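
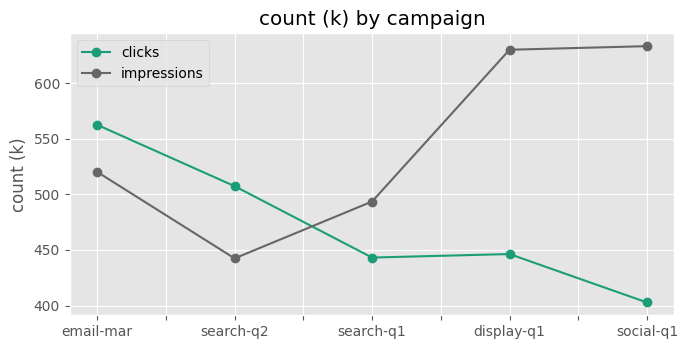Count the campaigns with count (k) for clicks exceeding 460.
Above 460: email-mar, search-q2.

2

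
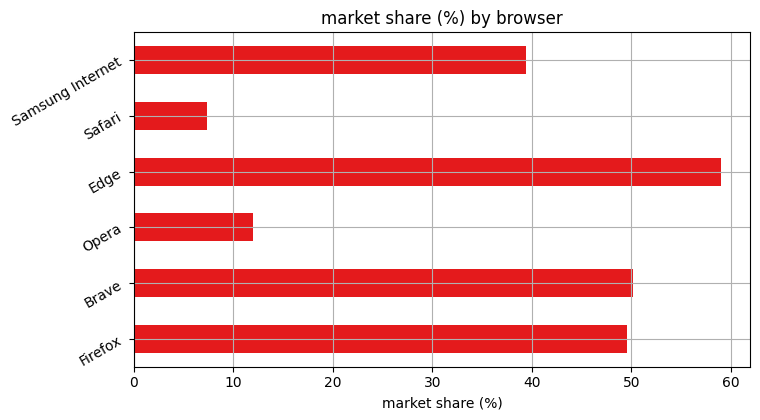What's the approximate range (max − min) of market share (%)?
≈ 55

Max Edge ≈ 60, min Safari ≈ 5; range ≈ 55.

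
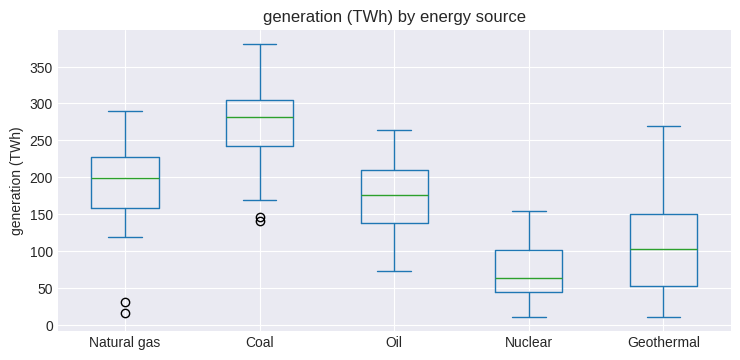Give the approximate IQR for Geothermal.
Q3 ≈ 160, Q1 ≈ 60; IQR ≈ 100.

≈ 100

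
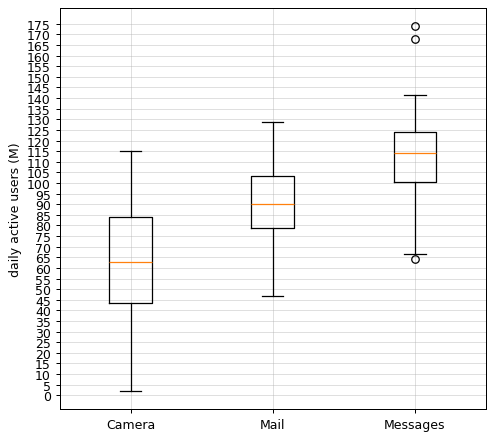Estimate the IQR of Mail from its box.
Q3 ≈ 105, Q1 ≈ 80; IQR ≈ 25.

≈ 25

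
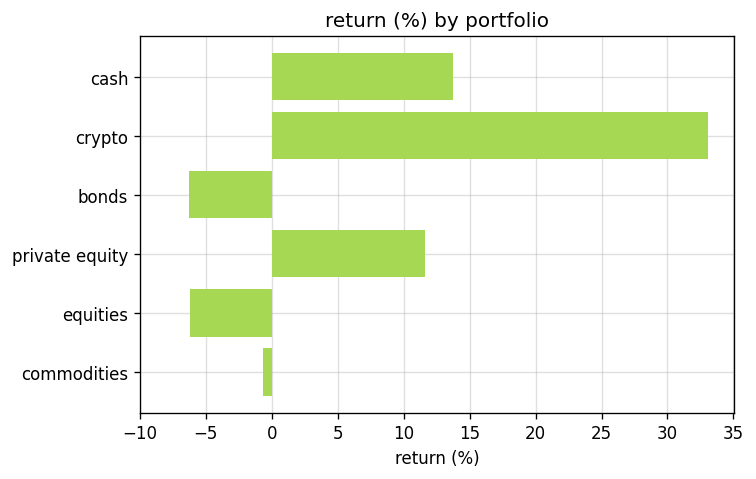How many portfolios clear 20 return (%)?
Above 20: crypto.

1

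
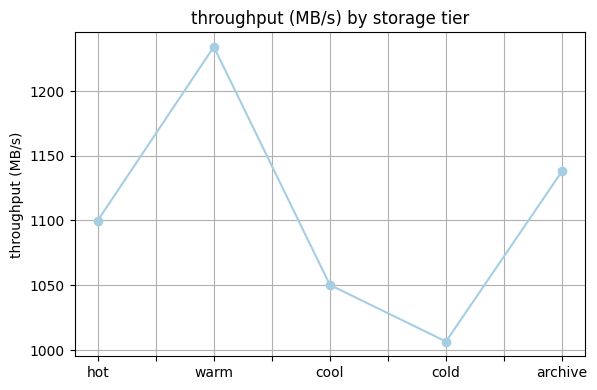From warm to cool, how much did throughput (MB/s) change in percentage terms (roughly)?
≈ -14.5%

warm ≈ 1240, cool ≈ 1060; (1060 − 1240) / 1240 ≈ -14.5%.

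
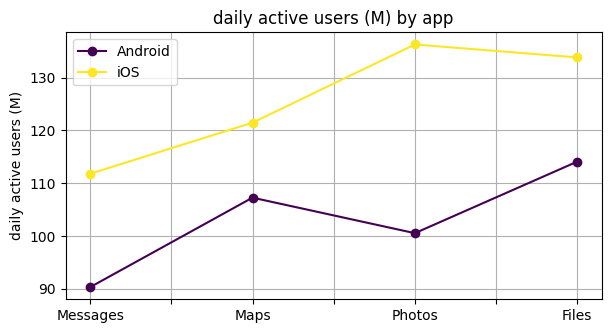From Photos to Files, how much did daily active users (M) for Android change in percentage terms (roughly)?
Photos ≈ 100, Files ≈ 115; (115 − 100) / 100 ≈ +15%.

≈ +15%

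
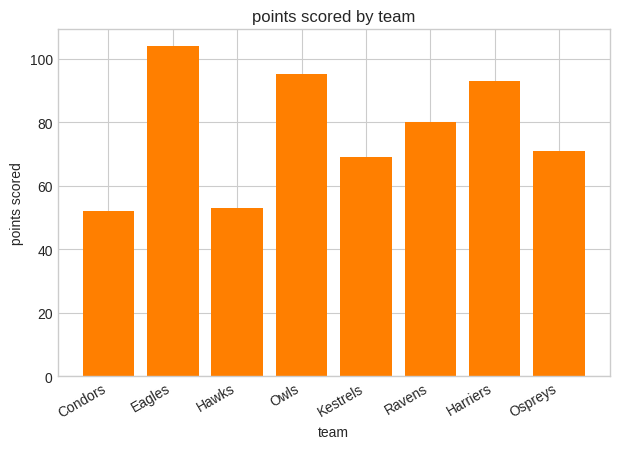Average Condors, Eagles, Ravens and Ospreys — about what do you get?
≈ 75

(50 + 100 + 80 + 70) / 4 ≈ 75.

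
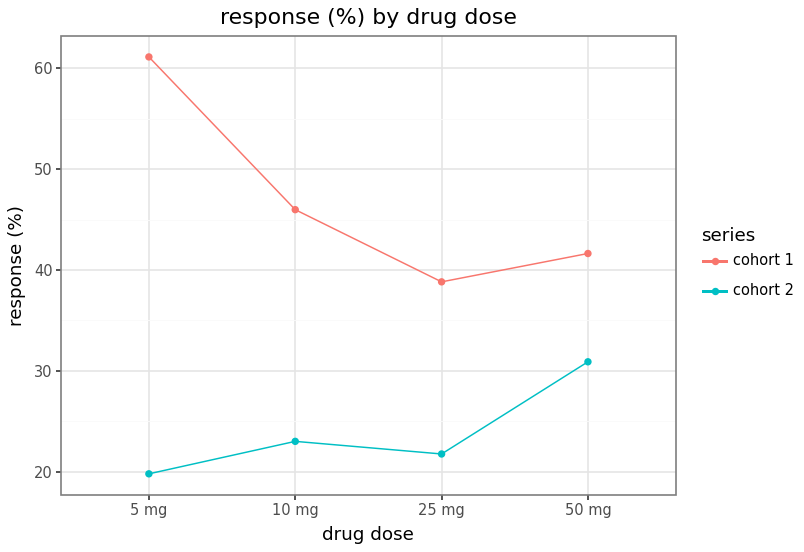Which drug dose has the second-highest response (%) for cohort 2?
10 mg

Top 3 for cohort 2: 50 mg ≈ 30, 10 mg ≈ 25, 25 mg ≈ 20.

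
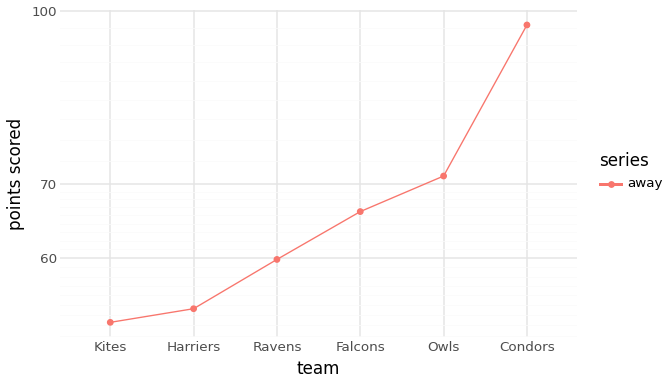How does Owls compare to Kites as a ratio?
Owls ≈ 70, Kites ≈ 55; 70/55 ≈ 1.27.

≈ 1.27×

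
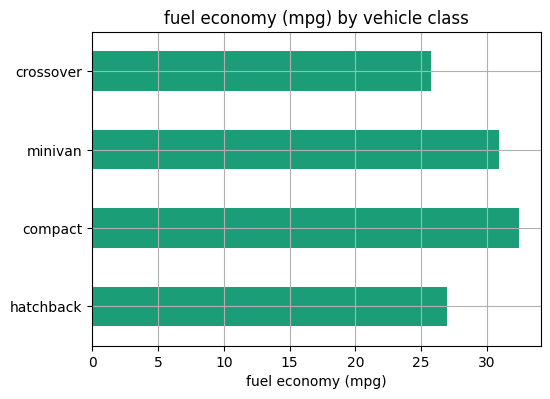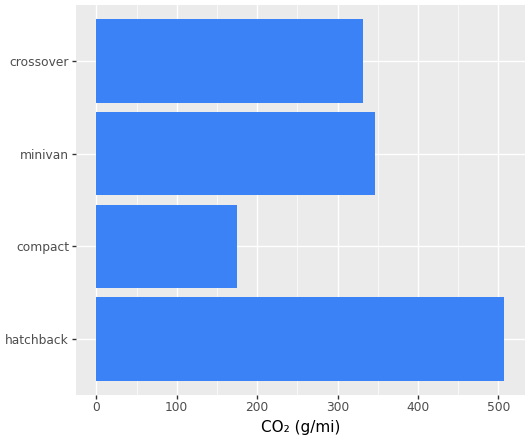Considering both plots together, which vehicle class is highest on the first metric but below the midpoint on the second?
Chart 2 median CO₂ (g/mi) ≈ 350; below-median vehicle classes: compact, crossover. Among those, compact has the highest fuel economy (mpg) (≈ 30).

compact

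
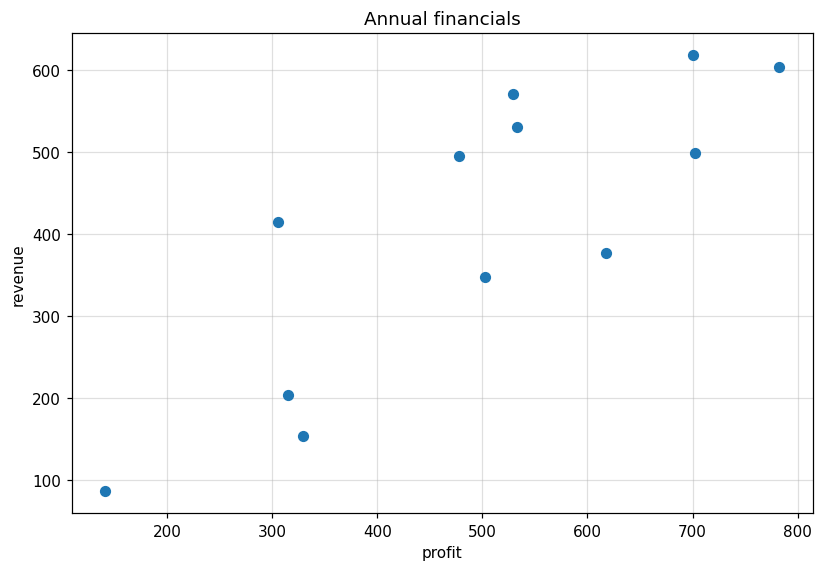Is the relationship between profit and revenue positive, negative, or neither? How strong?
Points are positively correlated; strong (|r| ≈ 0.8).

positive, strong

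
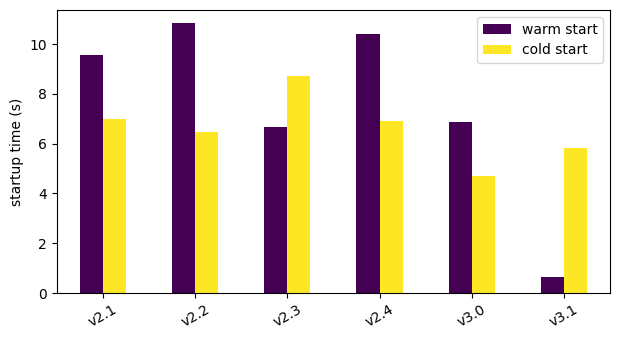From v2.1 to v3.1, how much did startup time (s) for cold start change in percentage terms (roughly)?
≈ -14.3%

v2.1 ≈ 7, v3.1 ≈ 6; (6 − 7) / 7 ≈ -14.3%.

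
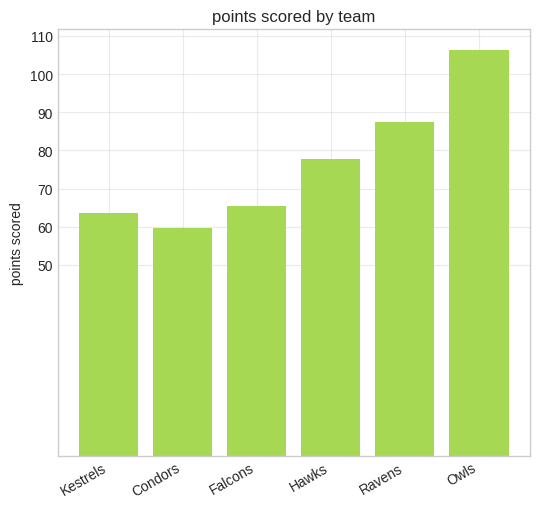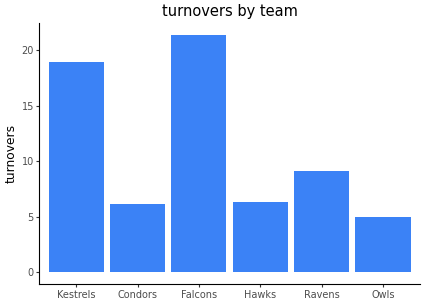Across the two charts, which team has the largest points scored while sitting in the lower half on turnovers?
Chart 2 median turnovers ≈ 8; below-median teams: Condors, Hawks, Owls. Among those, Owls has the highest points scored (≈ 110).

Owls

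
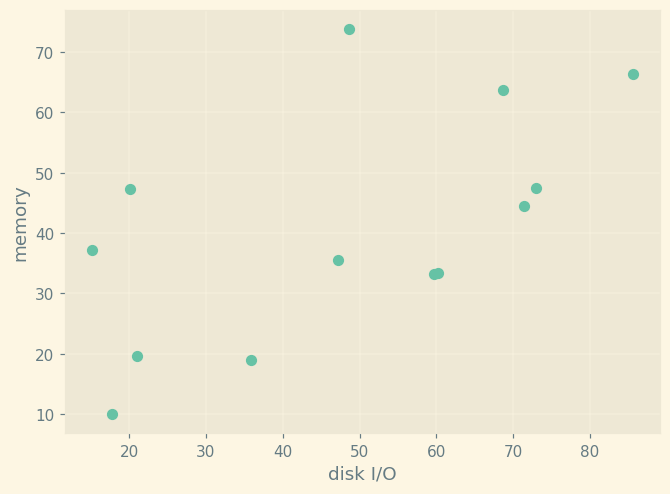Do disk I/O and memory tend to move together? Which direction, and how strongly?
Points are positively correlated; moderate (|r| ≈ 0.6).

positive, moderate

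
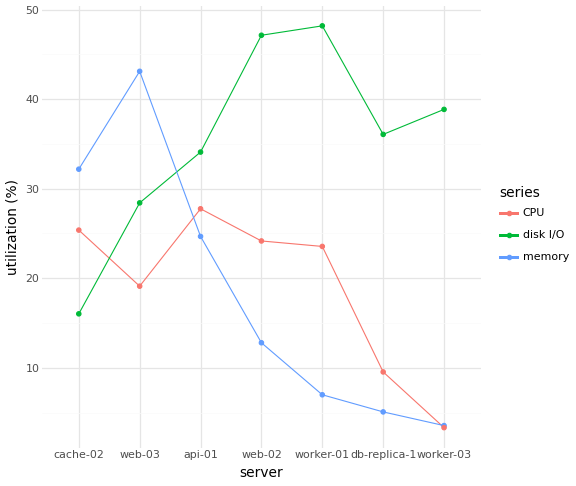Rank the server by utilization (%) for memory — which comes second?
Top 3 for memory: web-03 ≈ 45, cache-02 ≈ 30, api-01 ≈ 25.

cache-02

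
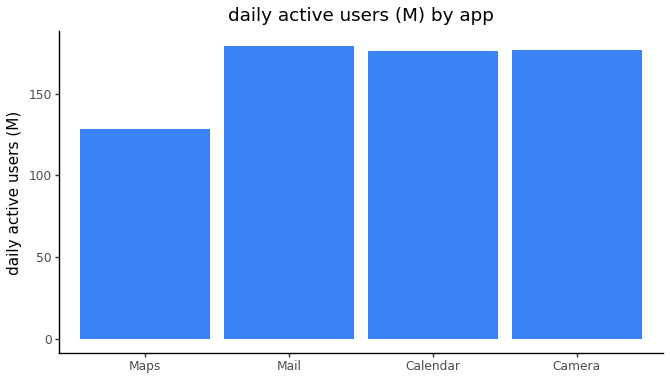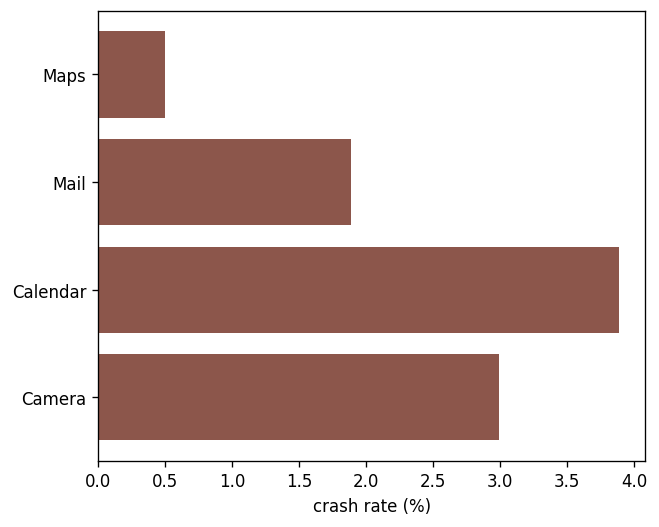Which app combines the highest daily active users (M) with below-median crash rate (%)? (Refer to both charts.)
Mail

Chart 2 median crash rate (%) ≈ 2.5; below-median apps: Maps, Mail. Among those, Mail has the highest daily active users (M) (≈ 180).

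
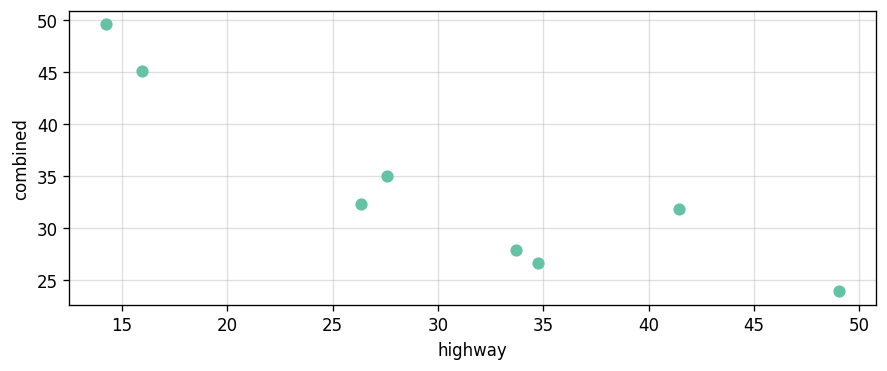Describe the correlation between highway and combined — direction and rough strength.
negative, strong

Points are negatively correlated; strong (|r| ≈ 0.9).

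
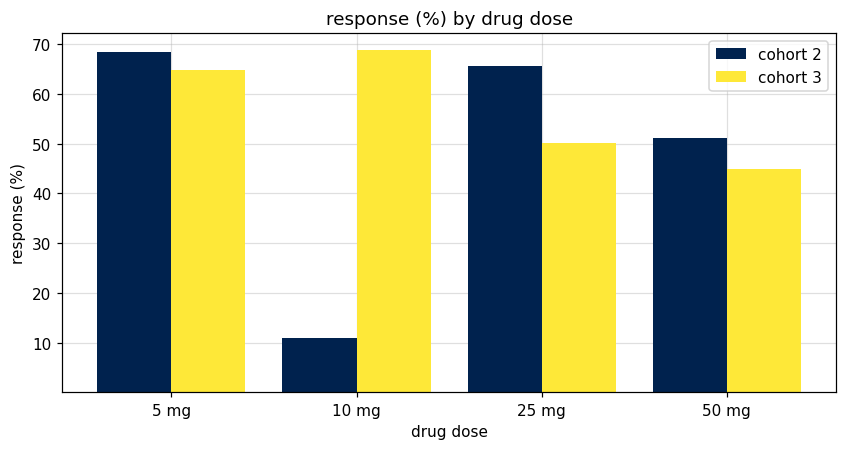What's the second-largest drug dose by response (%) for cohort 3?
5 mg

Top 3 for cohort 3: 10 mg ≈ 70, 5 mg ≈ 60, 25 mg ≈ 50.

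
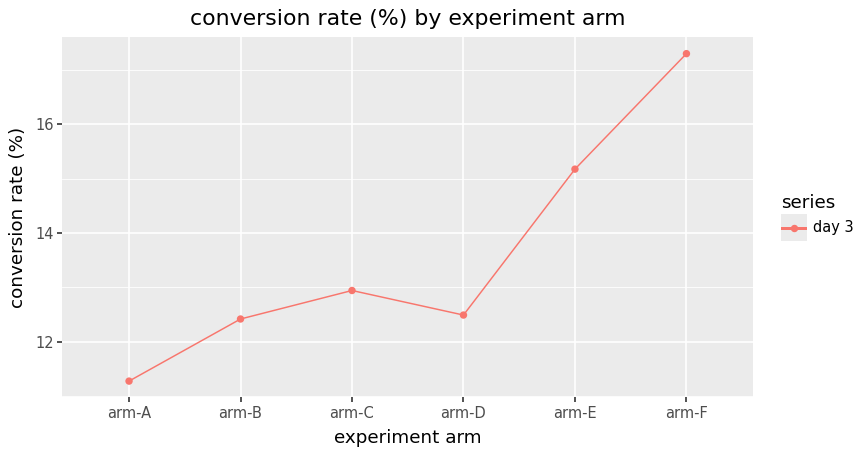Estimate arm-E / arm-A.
≈ 1.36×

arm-E ≈ 15, arm-A ≈ 11; 15/11 ≈ 1.36.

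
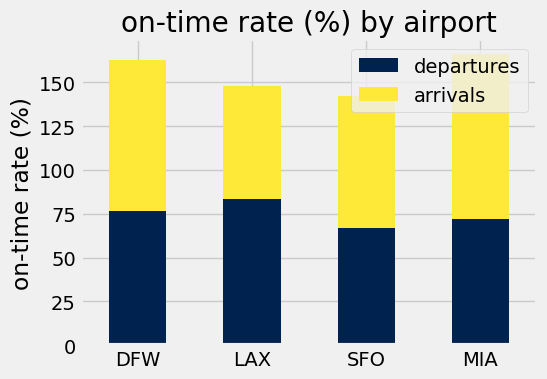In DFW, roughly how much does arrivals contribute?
≈ 80

arrivals top ≈ 160, bottom ≈ 80; segment ≈ 80.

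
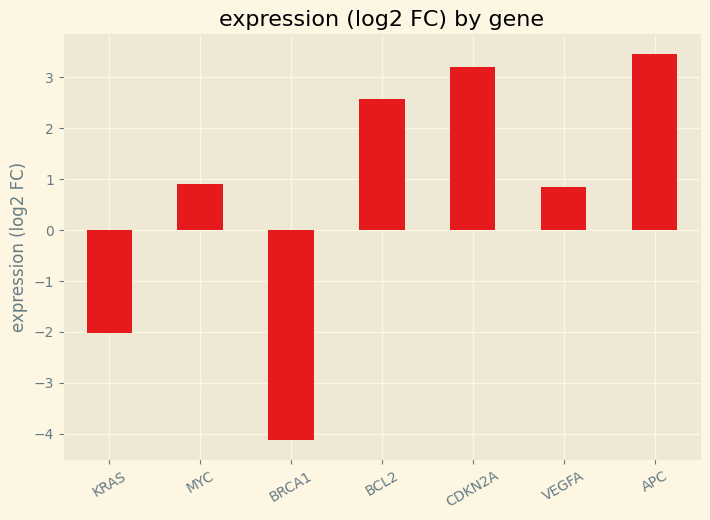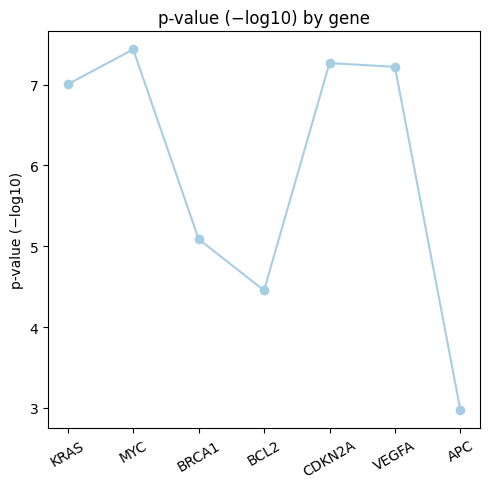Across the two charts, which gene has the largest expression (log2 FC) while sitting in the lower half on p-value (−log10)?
Chart 2 median p-value (−log10) ≈ 7; below-median genes: BRCA1, BCL2, APC. Among those, APC has the highest expression (log2 FC) (≈ 3.5).

APC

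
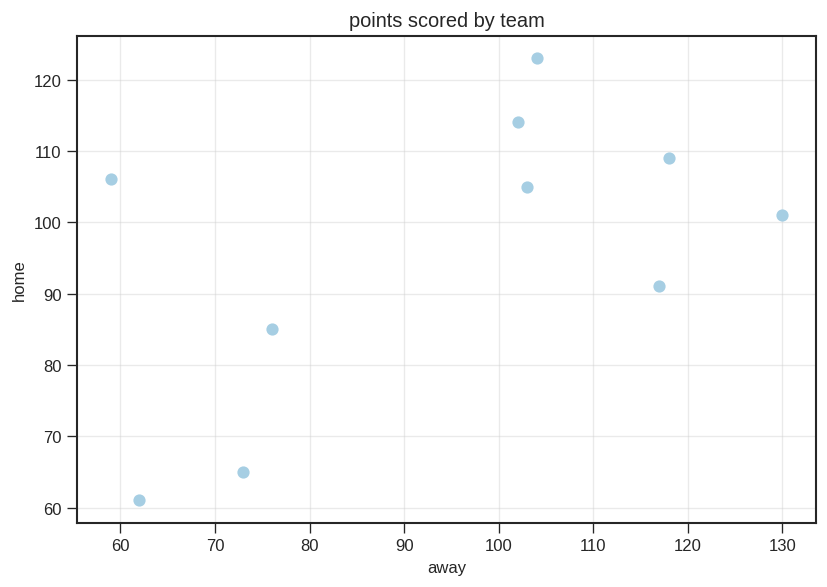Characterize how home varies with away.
positive, moderate

Points are positively correlated; moderate (|r| ≈ 0.5).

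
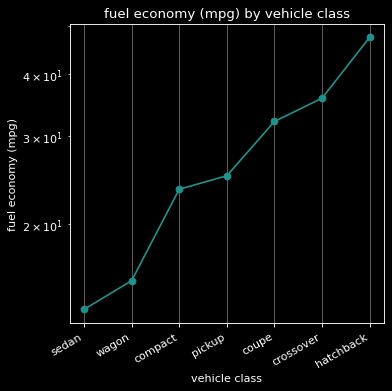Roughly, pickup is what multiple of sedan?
≈ 1.67×

pickup ≈ 25, sedan ≈ 15; 25/15 ≈ 1.67.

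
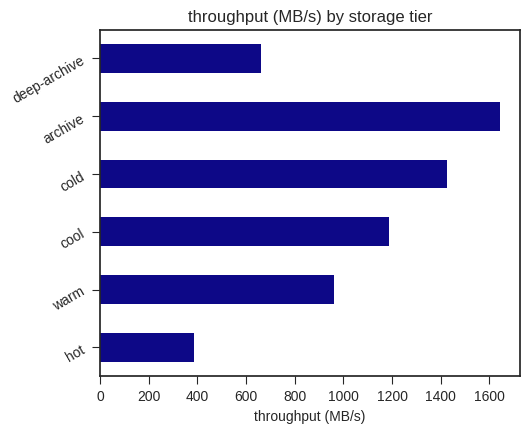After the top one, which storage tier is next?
Top 3: archive ≈ 1600, cold ≈ 1400, cool ≈ 1200.

cold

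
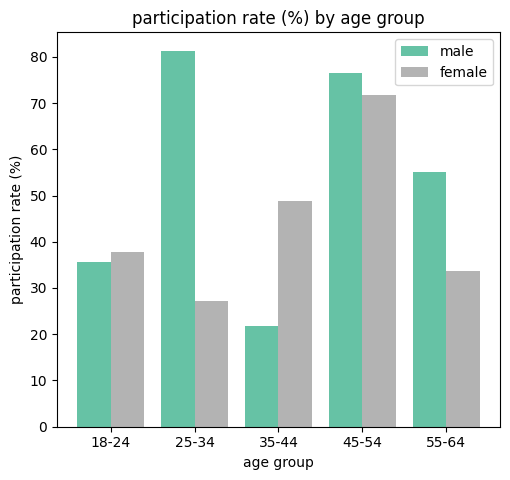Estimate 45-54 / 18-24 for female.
45-54 ≈ 70, 18-24 ≈ 40; 70/40 ≈ 1.75.

≈ 1.75×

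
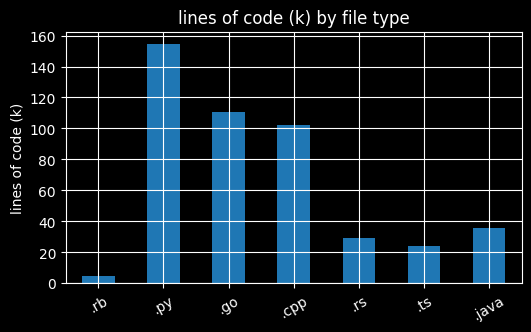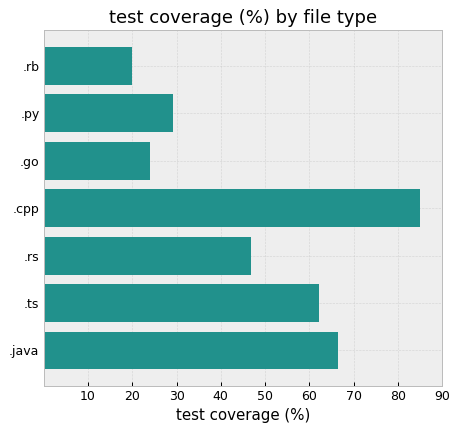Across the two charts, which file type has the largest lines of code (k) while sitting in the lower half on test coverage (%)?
Chart 2 median test coverage (%) ≈ 50; below-median file types: .rb, .py, .go. Among those, .py has the highest lines of code (k) (≈ 160).

.py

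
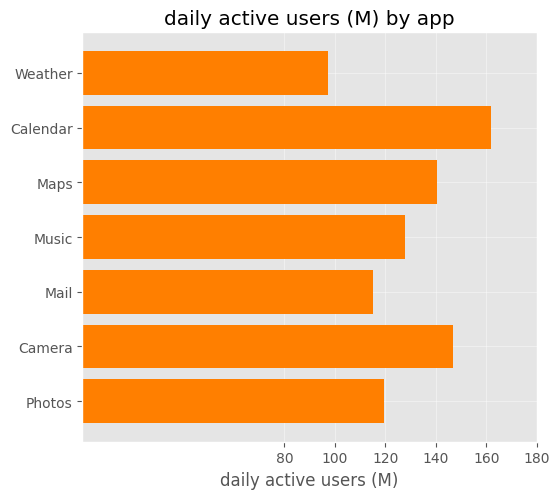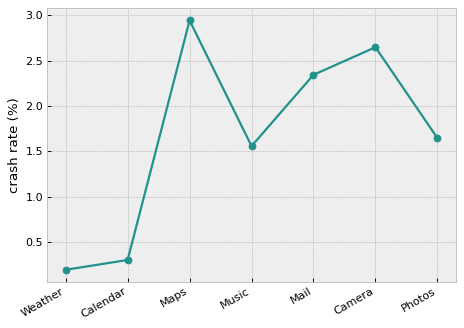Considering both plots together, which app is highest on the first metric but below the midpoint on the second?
Calendar

Chart 2 median crash rate (%) ≈ 1.5; below-median apps: Weather, Calendar, Music. Among those, Calendar has the highest daily active users (M) (≈ 160).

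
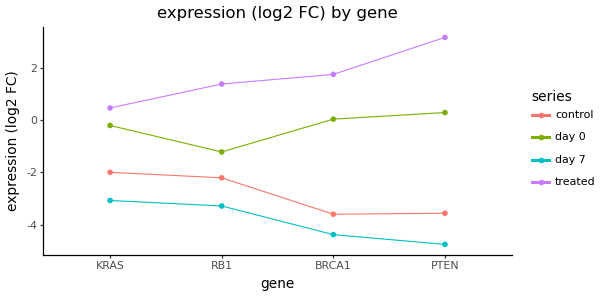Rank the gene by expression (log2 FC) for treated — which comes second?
BRCA1

Top 3 for treated: PTEN ≈ 3, BRCA1 ≈ 2, RB1 ≈ 1.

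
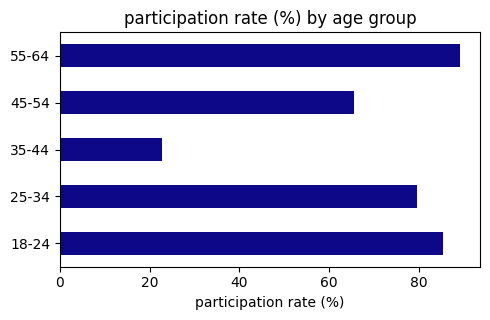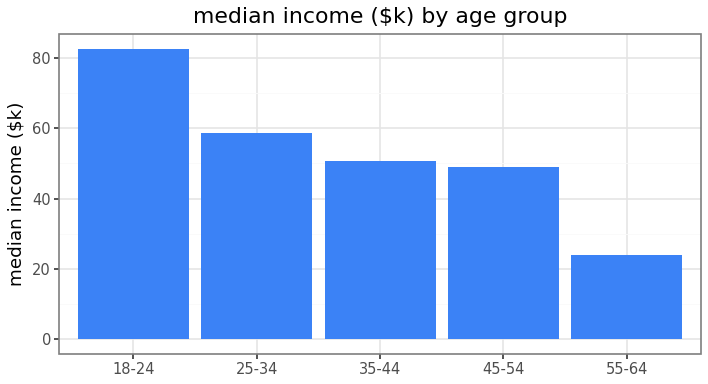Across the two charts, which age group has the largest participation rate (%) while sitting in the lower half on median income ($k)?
55-64

Chart 2 median median income ($k) ≈ 50; below-median age groups: 45-54, 55-64. Among those, 55-64 has the highest participation rate (%) (≈ 90).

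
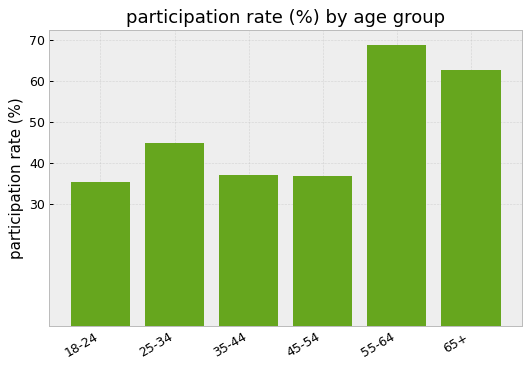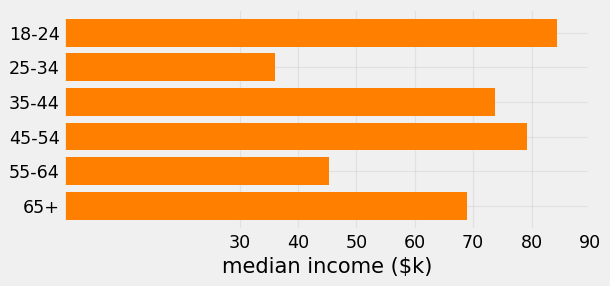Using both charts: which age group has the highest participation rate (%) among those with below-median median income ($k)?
Chart 2 median median income ($k) ≈ 70; below-median age groups: 25-34, 55-64, 65+. Among those, 55-64 has the highest participation rate (%) (≈ 70).

55-64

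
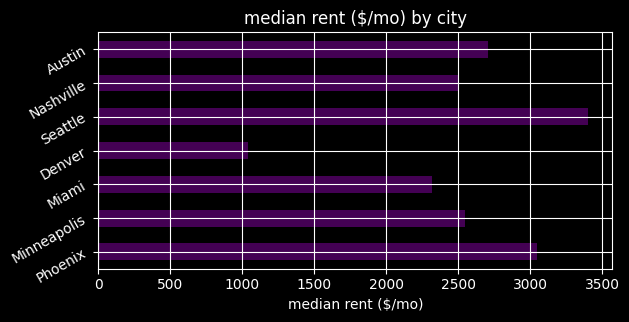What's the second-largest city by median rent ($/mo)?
Phoenix

Top 3: Seattle ≈ 3500, Phoenix ≈ 3000, Austin ≈ 2500.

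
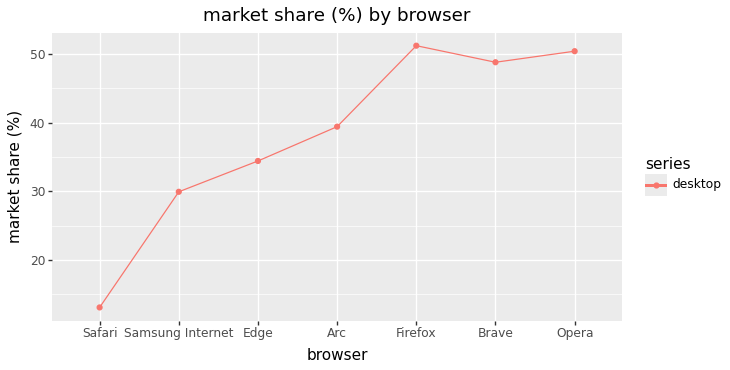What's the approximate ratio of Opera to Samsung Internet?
≈ 1.67×

Opera ≈ 50, Samsung Internet ≈ 30; 50/30 ≈ 1.67.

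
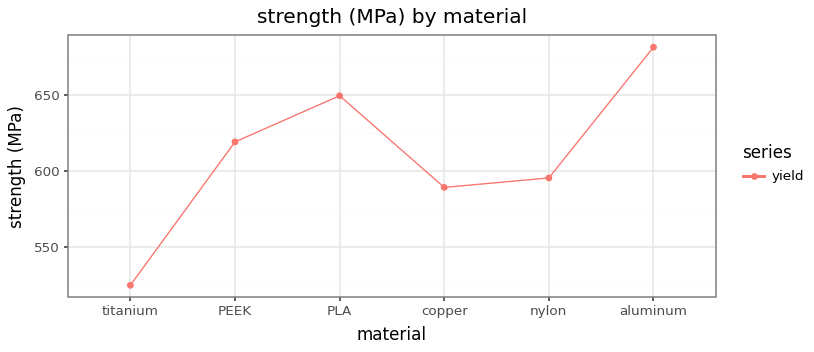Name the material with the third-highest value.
Top 4: aluminum ≈ 680, PLA ≈ 640, PEEK ≈ 620, nylon ≈ 600.

PEEK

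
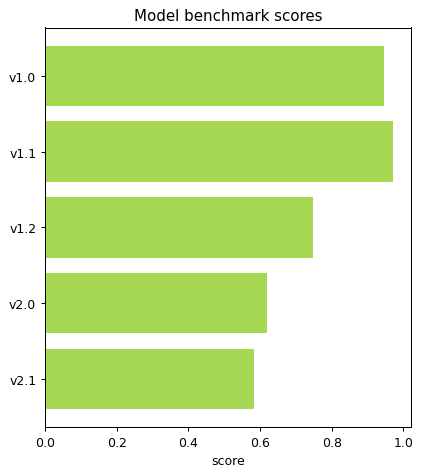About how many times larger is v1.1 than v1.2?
v1.1 ≈ 1.0, v1.2 ≈ 0.7; 1.0/0.7 ≈ 1.43.

≈ 1.43×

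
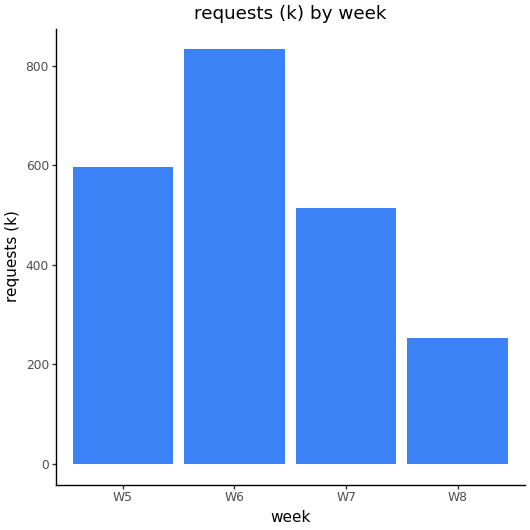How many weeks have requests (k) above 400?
3

Above 400: W5, W6, W7.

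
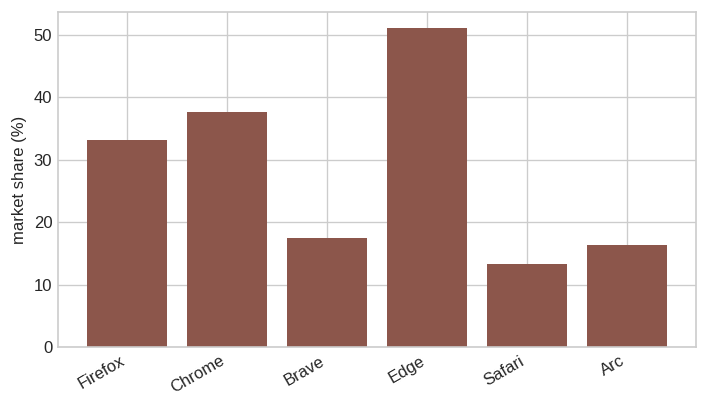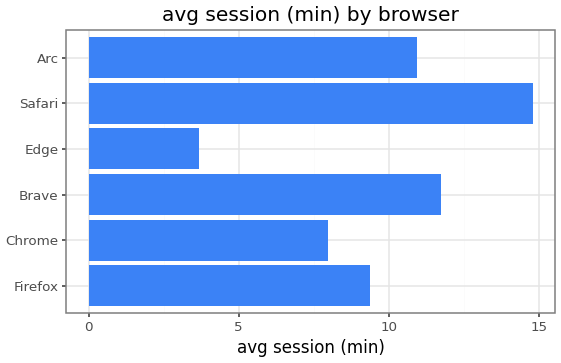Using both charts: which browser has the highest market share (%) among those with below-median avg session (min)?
Edge

Chart 2 median avg session (min) ≈ 10; below-median browsers: Firefox, Chrome, Edge. Among those, Edge has the highest market share (%) (≈ 50).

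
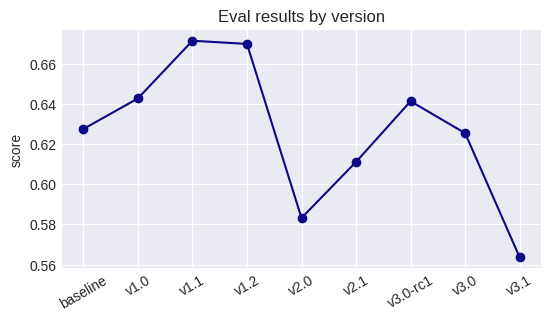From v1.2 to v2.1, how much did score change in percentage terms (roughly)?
v1.2 ≈ 0.67, v2.1 ≈ 0.61; (0.61 − 0.67) / 0.67 ≈ -9%.

≈ -9%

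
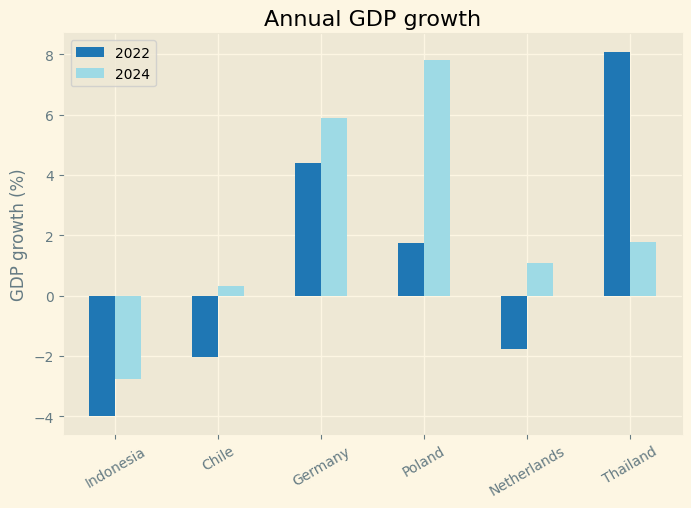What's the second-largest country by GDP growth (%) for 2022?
Top 3 for 2022: Thailand ≈ 8, Germany ≈ 4, Poland ≈ 2.

Germany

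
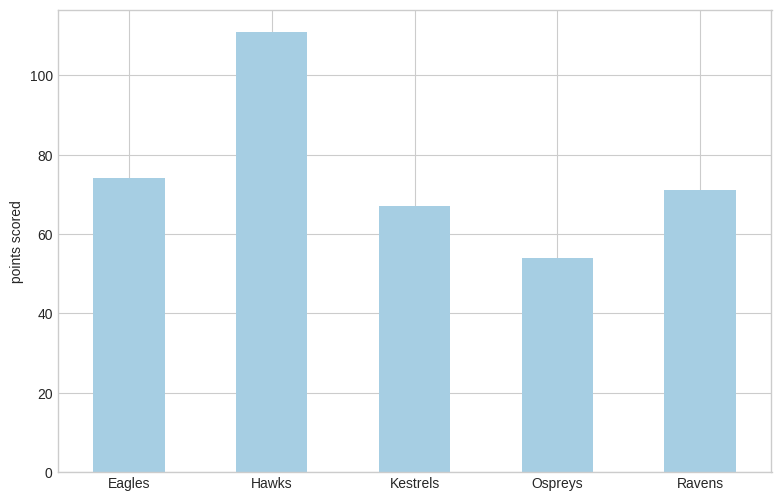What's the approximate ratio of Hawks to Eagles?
≈ 1.57×

Hawks ≈ 110, Eagles ≈ 70; 110/70 ≈ 1.57.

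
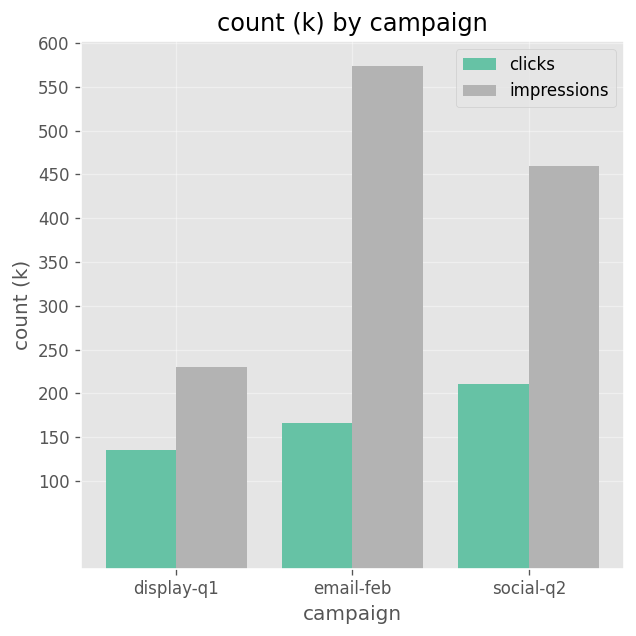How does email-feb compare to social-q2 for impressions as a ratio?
email-feb ≈ 550, social-q2 ≈ 450; 550/450 ≈ 1.22.

≈ 1.22×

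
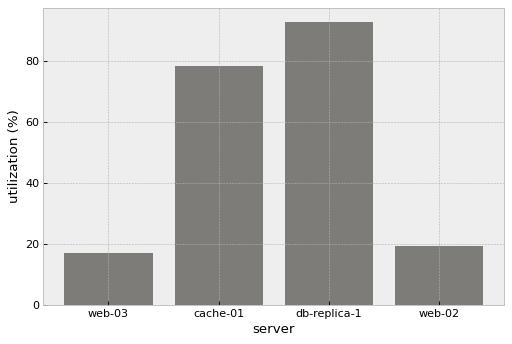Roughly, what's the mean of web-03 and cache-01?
(20 + 80) / 2 ≈ 50.

≈ 50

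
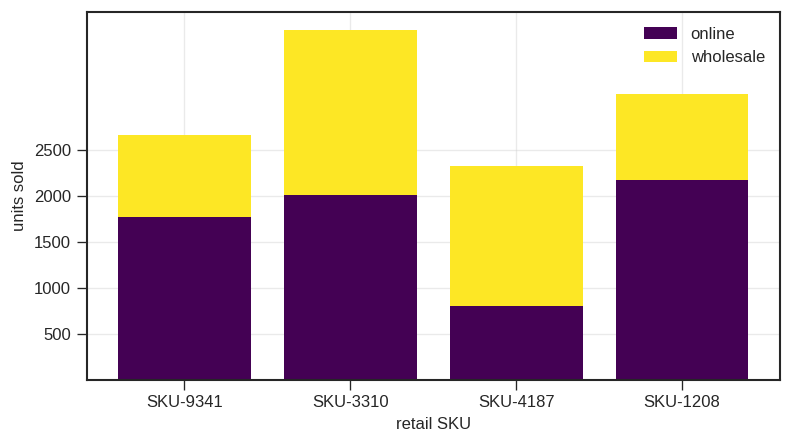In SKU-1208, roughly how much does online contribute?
≈ 2000

online top ≈ 2000, bottom ≈ 0; segment ≈ 2000.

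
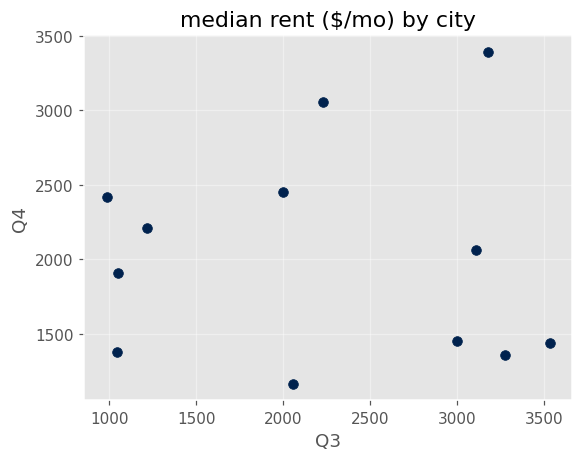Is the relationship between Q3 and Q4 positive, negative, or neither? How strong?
Points are roughly uncorrelated; weak (|r| ≈ 0.0).

no clear correlation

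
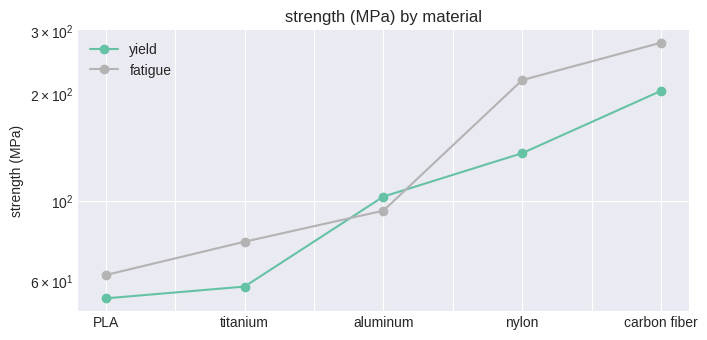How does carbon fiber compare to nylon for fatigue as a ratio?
≈ 1.27×

carbon fiber ≈ 280, nylon ≈ 220; 280/220 ≈ 1.27.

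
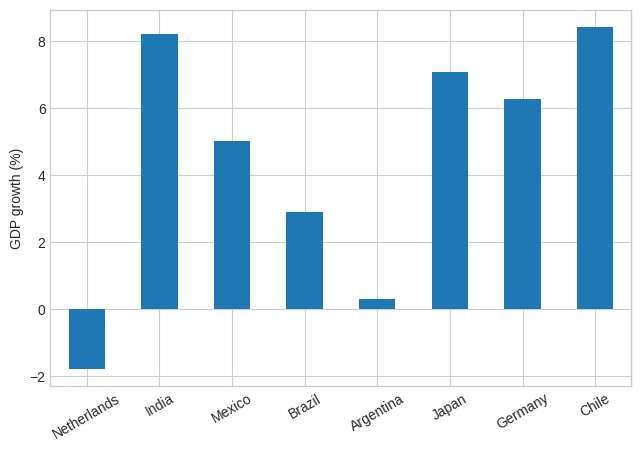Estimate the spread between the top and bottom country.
≈ 10

Max Chile ≈ 8, min Netherlands ≈ -2; range ≈ 10.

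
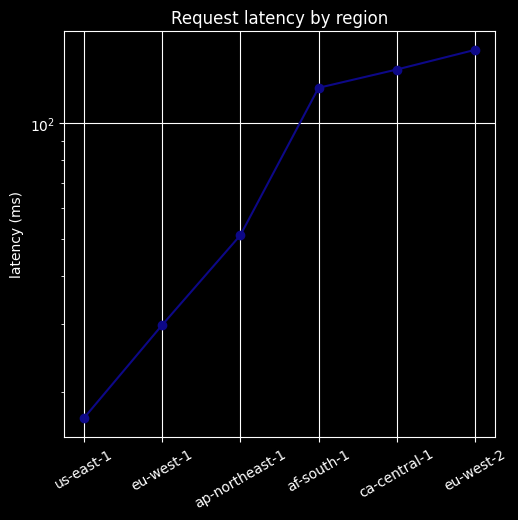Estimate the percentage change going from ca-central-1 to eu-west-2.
ca-central-1 ≈ 140, eu-west-2 ≈ 160; (160 − 140) / 140 ≈ +14.3%.

≈ +14.3%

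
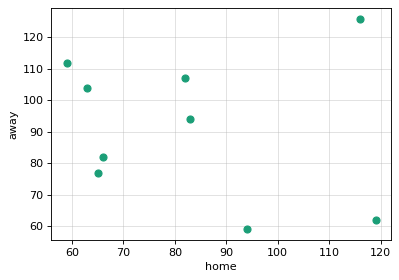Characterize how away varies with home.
no clear correlation

Points are roughly uncorrelated; weak (|r| ≈ 0.1).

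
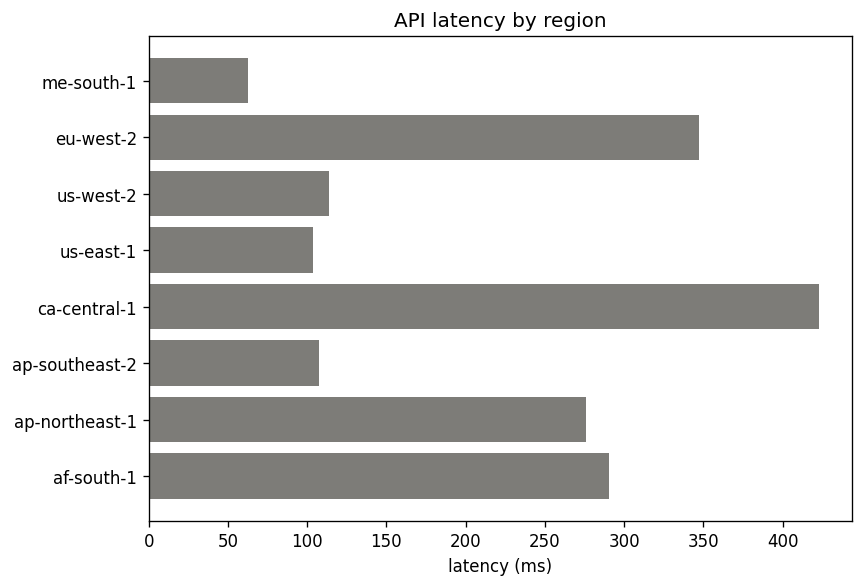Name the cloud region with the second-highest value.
eu-west-2

Top 3: ca-central-1 ≈ 400, eu-west-2 ≈ 350, af-south-1 ≈ 300.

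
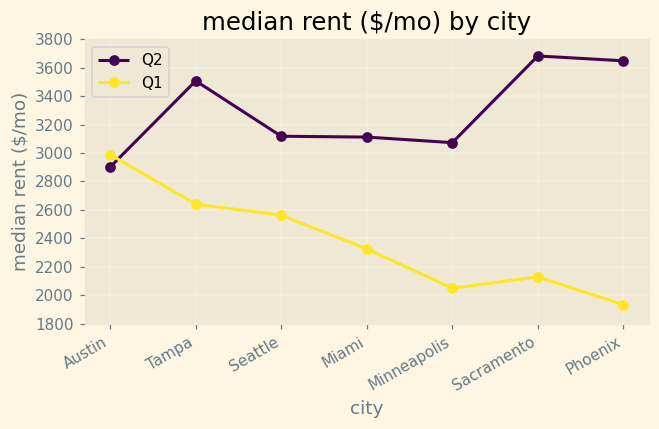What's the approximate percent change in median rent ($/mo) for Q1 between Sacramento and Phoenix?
≈ -9.1%

Sacramento ≈ 2200, Phoenix ≈ 2000; (2000 − 2200) / 2200 ≈ -9.1%.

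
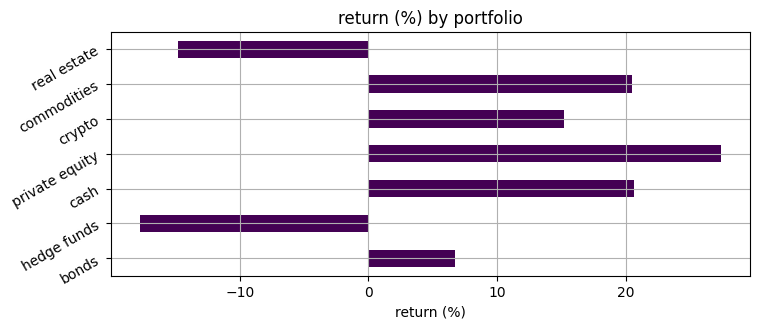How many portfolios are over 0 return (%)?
5

Above 0: bonds, cash, private equity, crypto, commodities.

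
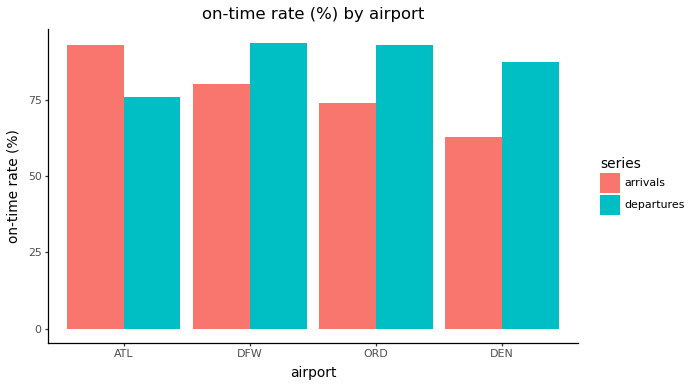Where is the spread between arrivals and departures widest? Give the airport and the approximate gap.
DEN: arrivals ≈ 60, departures ≈ 90 → gap ≈ 30. Next-largest (ORD) is only ≈ 20.

DEN, ≈ 30 %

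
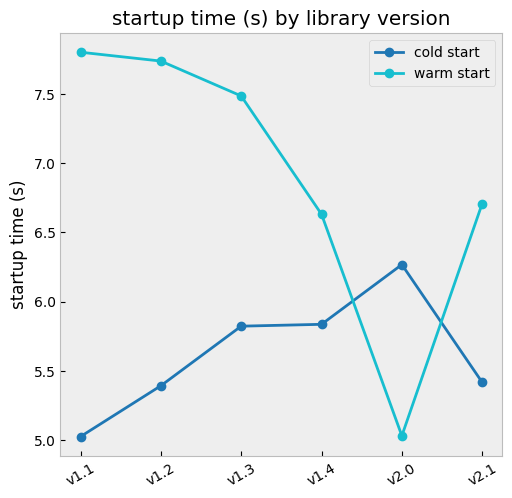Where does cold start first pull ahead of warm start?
v1.4: cold start ≈ 6.0 vs warm start ≈ 6.5 (not yet); v2.0: cold start ≈ 6.5 vs warm start ≈ 5.0 (first crossover).

v2.0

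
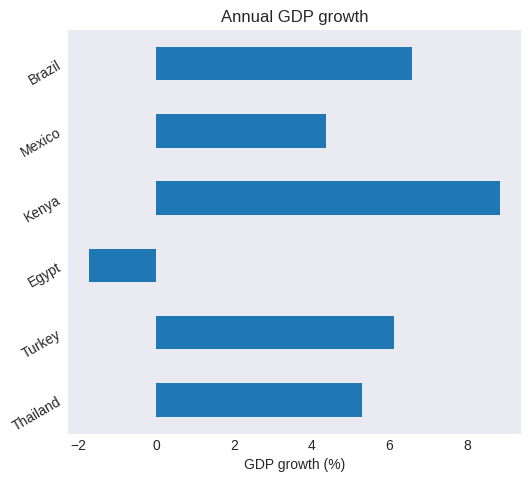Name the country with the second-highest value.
Brazil

Top 3: Kenya ≈ 9, Brazil ≈ 7, Turkey ≈ 6.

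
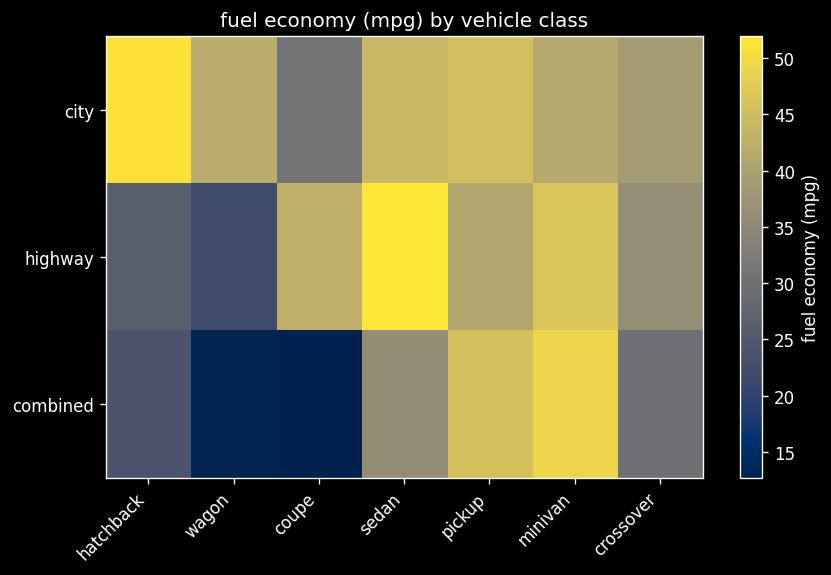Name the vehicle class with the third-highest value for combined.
sedan

Top 4 for combined: minivan ≈ 50, pickup ≈ 45, sedan ≈ 35, crossover ≈ 30.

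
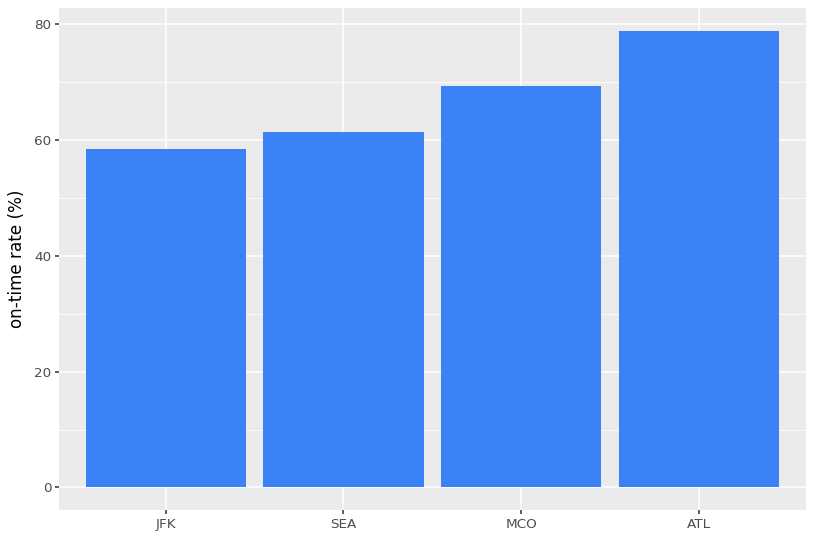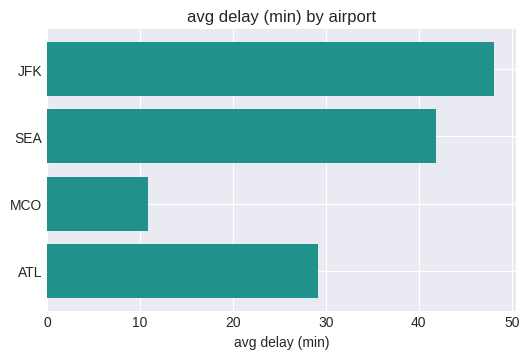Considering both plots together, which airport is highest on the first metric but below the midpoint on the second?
Chart 2 median avg delay (min) ≈ 35; below-median airports: MCO, ATL. Among those, ATL has the highest on-time rate (%) (≈ 80).

ATL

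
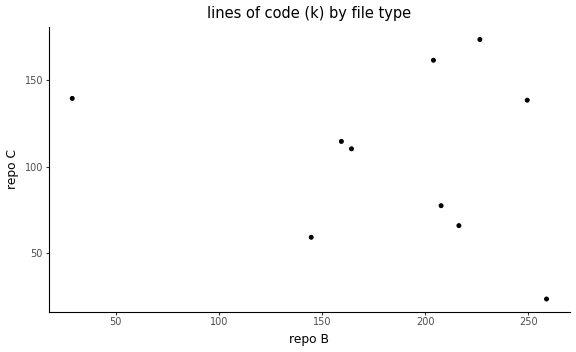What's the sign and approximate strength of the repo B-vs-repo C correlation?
no clear correlation

Points are roughly uncorrelated; weak (|r| ≈ 0.2).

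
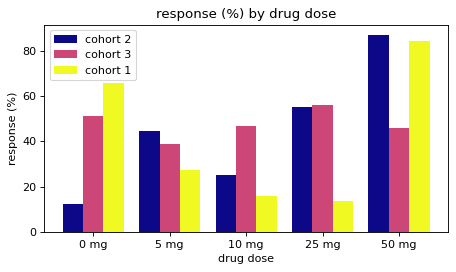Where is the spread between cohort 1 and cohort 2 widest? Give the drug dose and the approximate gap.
0 mg, ≈ 60 %

0 mg: cohort 1 ≈ 70, cohort 2 ≈ 10 → gap ≈ 60. Next-largest (25 mg) is only ≈ 50.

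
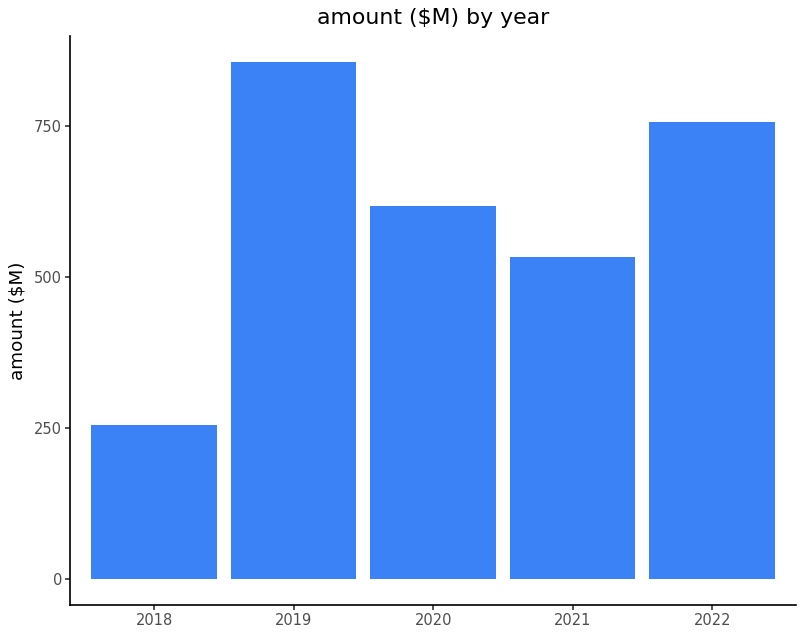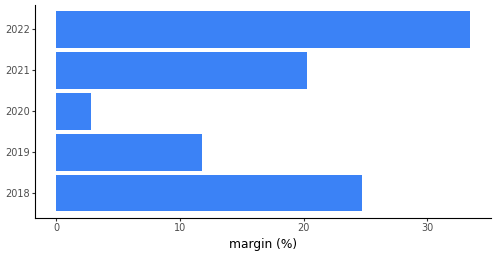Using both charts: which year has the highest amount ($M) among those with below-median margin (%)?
Chart 2 median margin (%) ≈ 20; below-median years: 2019, 2020. Among those, 2019 has the highest amount ($M) (≈ 900).

2019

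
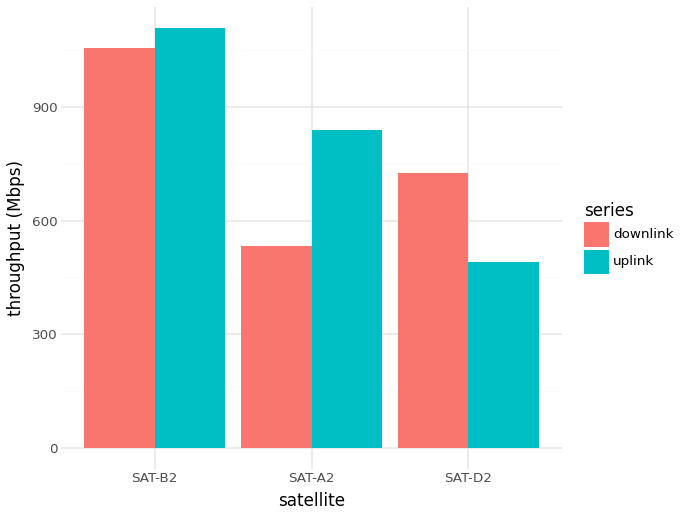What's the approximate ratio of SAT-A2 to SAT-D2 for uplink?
≈ 1.6×

SAT-A2 ≈ 800, SAT-D2 ≈ 500; 800/500 ≈ 1.6.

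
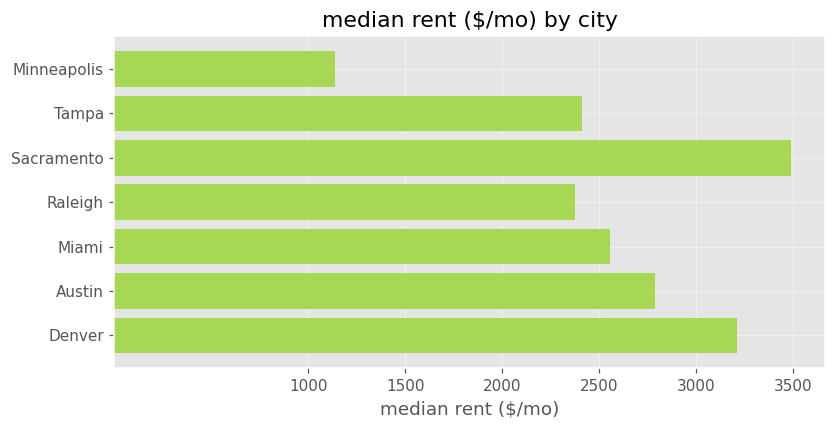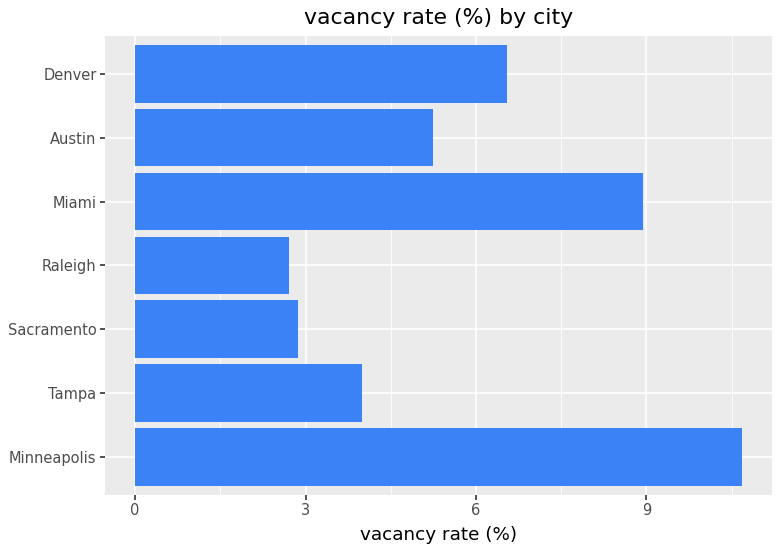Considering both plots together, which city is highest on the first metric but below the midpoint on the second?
Sacramento

Chart 2 median vacancy rate (%) ≈ 5; below-median cities: Tampa, Sacramento, Raleigh. Among those, Sacramento has the highest median rent ($/mo) (≈ 3500).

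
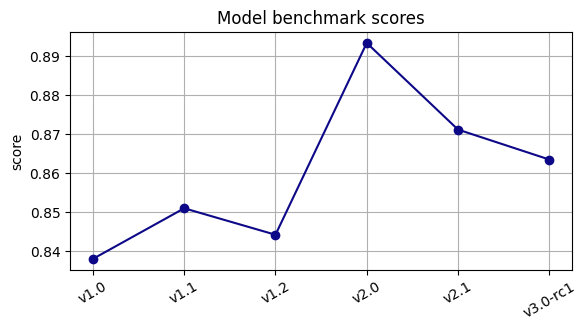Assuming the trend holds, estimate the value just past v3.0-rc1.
≈ 0.845

Last three: 0.89, 0.87, 0.86 → slope ≈ -0.015/step → next ≈ 0.845.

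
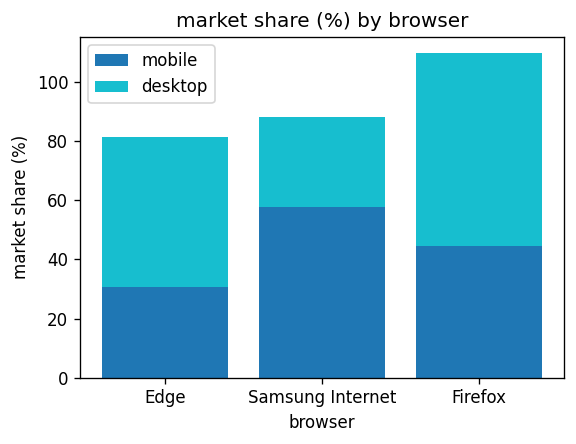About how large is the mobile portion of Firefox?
mobile top ≈ 40, bottom ≈ 0; segment ≈ 40.

≈ 40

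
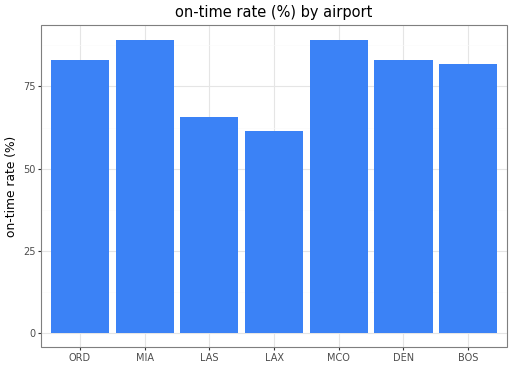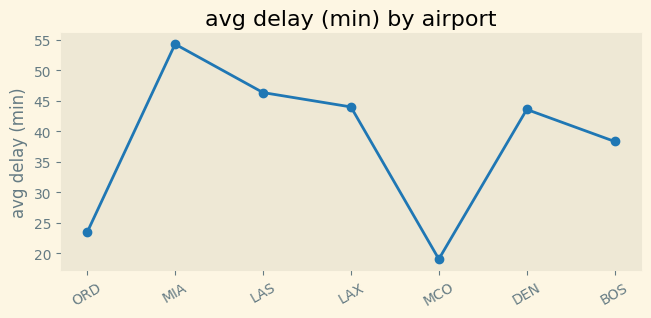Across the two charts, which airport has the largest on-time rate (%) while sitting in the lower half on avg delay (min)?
Chart 2 median avg delay (min) ≈ 45; below-median airports: ORD, MCO, BOS. Among those, MCO has the highest on-time rate (%) (≈ 90).

MCO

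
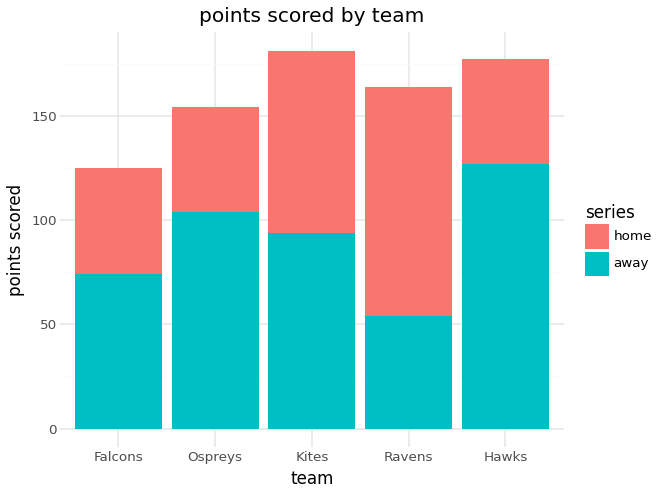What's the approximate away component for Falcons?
≈ 80

away top ≈ 80, bottom ≈ 0; segment ≈ 80.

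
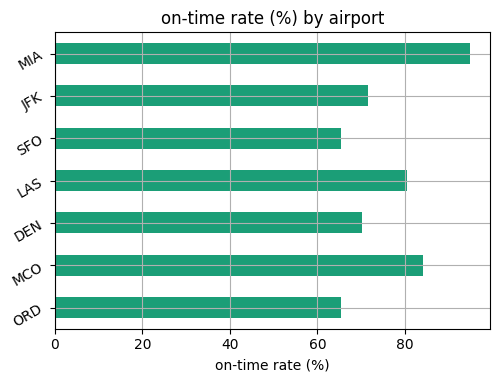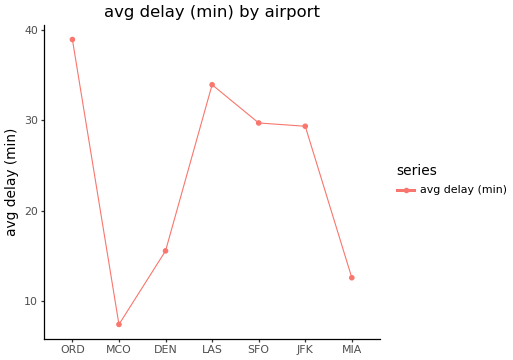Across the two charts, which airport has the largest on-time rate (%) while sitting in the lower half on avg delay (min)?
Chart 2 median avg delay (min) ≈ 30; below-median airports: MCO, DEN, MIA. Among those, MIA has the highest on-time rate (%) (≈ 90).

MIA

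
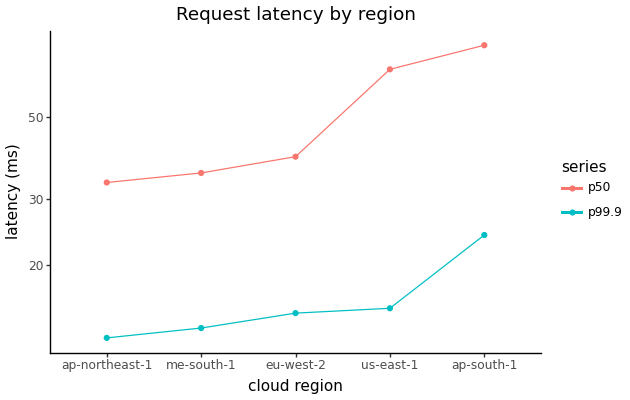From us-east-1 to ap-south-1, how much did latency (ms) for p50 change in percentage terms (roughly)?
us-east-1 ≈ 70, ap-south-1 ≈ 80; (80 − 70) / 70 ≈ +14.3%.

≈ +14.3%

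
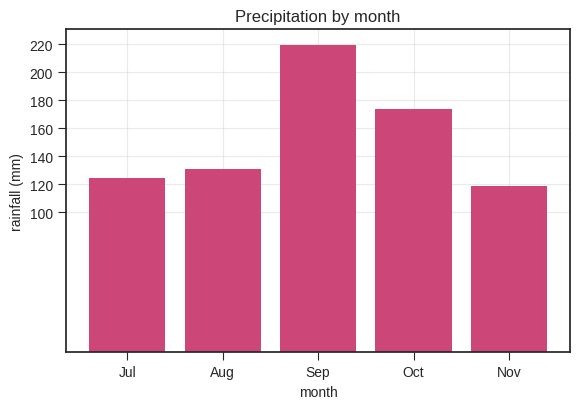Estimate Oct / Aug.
≈ 1.29×

Oct ≈ 180, Aug ≈ 140; 180/140 ≈ 1.29.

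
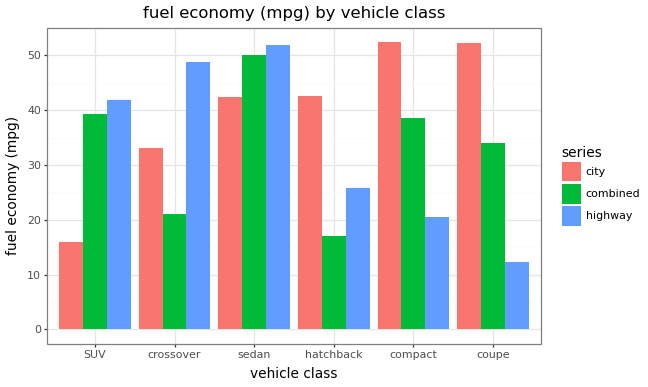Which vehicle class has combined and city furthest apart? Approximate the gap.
hatchback: combined ≈ 15, city ≈ 45 → gap ≈ 30. Next-largest (SUV) is only ≈ 25.

hatchback, ≈ 30 mpg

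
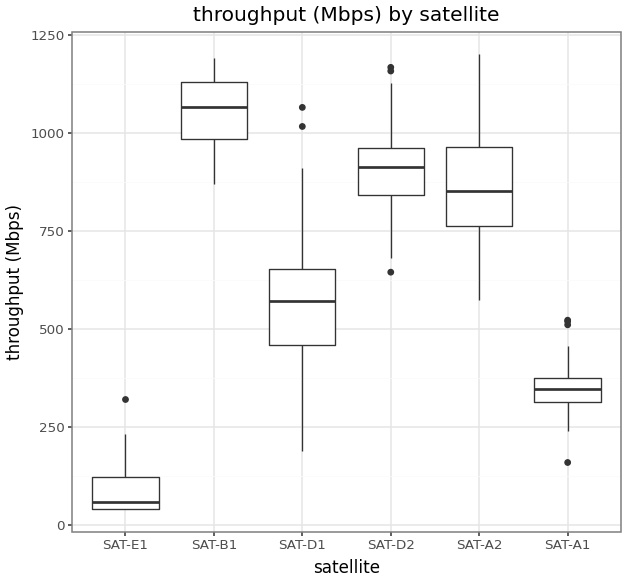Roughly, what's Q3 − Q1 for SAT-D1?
Q3 ≈ 700, Q1 ≈ 500; IQR ≈ 200.

≈ 200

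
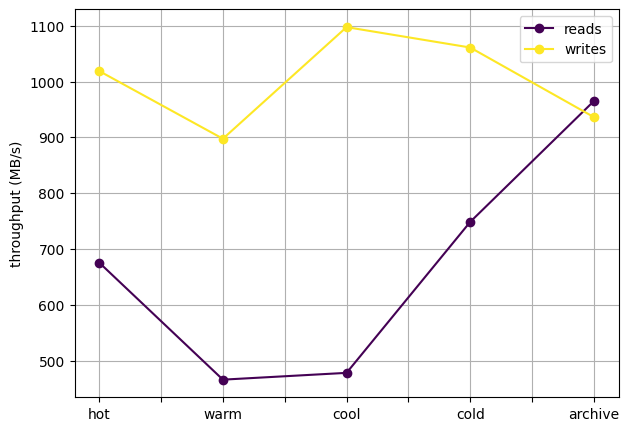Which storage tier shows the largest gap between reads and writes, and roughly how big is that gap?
cool: reads ≈ 500, writes ≈ 1100 → gap ≈ 600. Next-largest (warm) is only ≈ 400.

cool, ≈ 600 MB/s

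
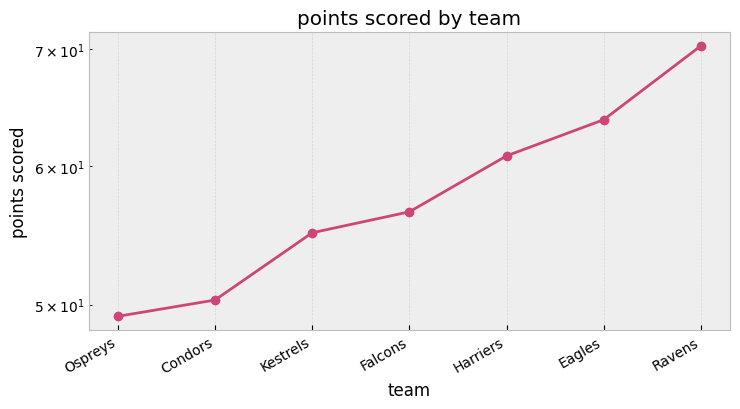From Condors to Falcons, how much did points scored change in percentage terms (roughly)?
≈ +12%

Condors ≈ 50, Falcons ≈ 56; (56 − 50) / 50 ≈ +12%.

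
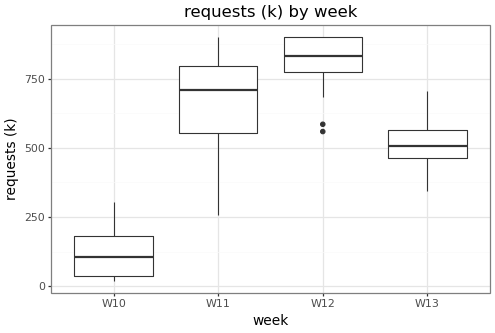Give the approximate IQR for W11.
≈ 200

Q3 ≈ 800, Q1 ≈ 600; IQR ≈ 200.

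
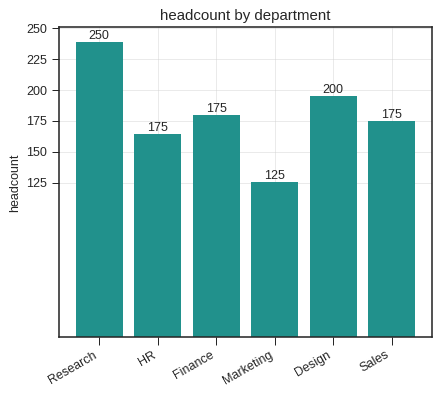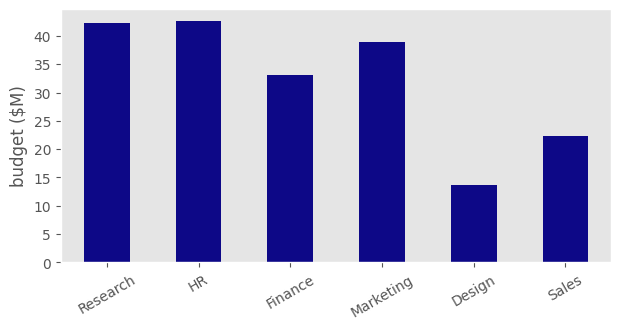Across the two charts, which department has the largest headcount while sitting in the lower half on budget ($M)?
Design

Chart 2 median budget ($M) ≈ 35; below-median departments: Finance, Design, Sales. Among those, Design has the highest headcount (≈ 200).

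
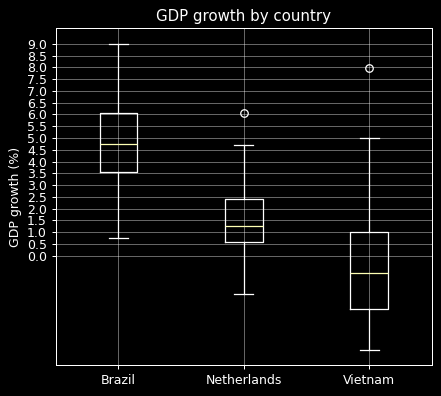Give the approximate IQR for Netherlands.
≈ 2.0

Q3 ≈ 2.5, Q1 ≈ 0.5; IQR ≈ 2.0.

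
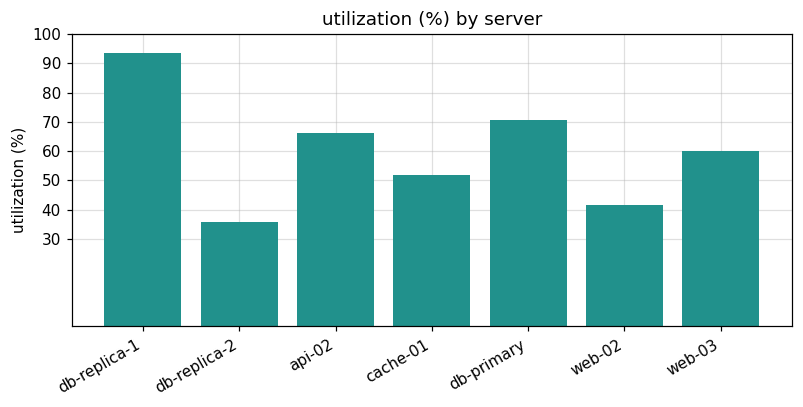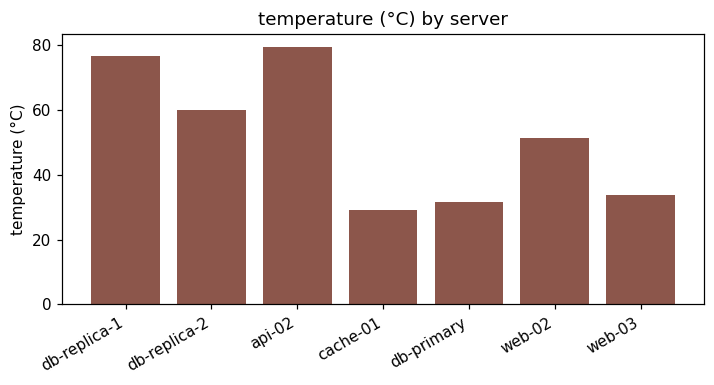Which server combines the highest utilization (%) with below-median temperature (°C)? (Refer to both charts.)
db-primary

Chart 2 median temperature (°C) ≈ 50; below-median servers: cache-01, db-primary, web-03. Among those, db-primary has the highest utilization (%) (≈ 70).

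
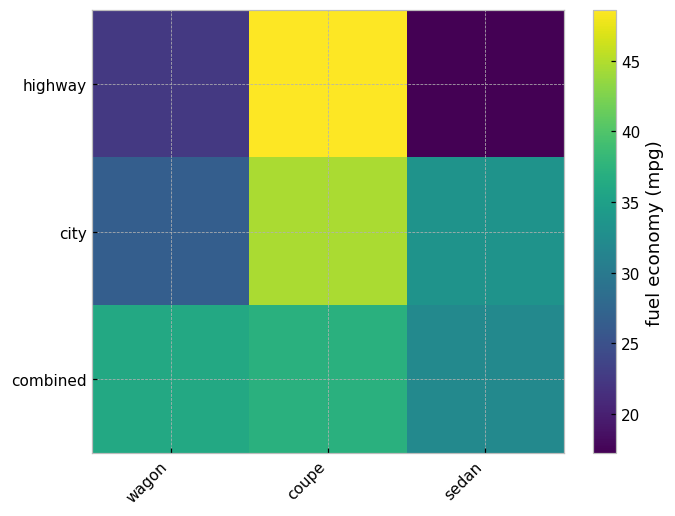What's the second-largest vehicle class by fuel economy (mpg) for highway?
wagon

Top 3 for highway: coupe ≈ 50, wagon ≈ 20, sedan ≈ 15.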